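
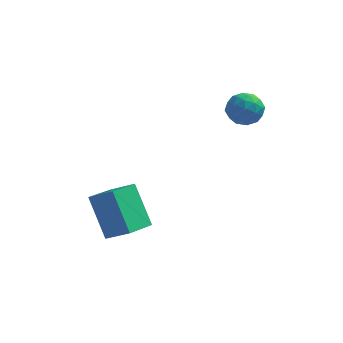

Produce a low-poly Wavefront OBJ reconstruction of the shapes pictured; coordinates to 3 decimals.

v 1.625 1.457 0.706
v 2.333 1.637 0.268
v 2.387 0.903 1.712
v 3.095 1.083 1.274
v 2.632 1.713 1.611
v 2.16 2.055 0.99
v 2.56 0.485 0.99
v 2.088 0.827 0.369
v 2.91 1.036 0.444
v 2.955 1.795 0.828
v 1.765 0.745 1.152
v 1.81 1.504 1.536
v 1.912 1.596 0.399
v 2.808 0.944 1.581
v 2.536 1.315 1.779
v 2.952 1.42 1.522
v 1.811 1.841 0.823
v 2.227 1.947 0.566
v 2.402 1.992 1.355
v 2.493 0.593 1.414
v 2.909 0.699 1.157
v 1.768 1.12 0.458
v 2.184 1.225 0.201
v 2.318 0.548 0.625
v 2.667 1.348 0.245
v 3.116 1.023 0.836
v 2.801 0.671 0.669
v 2.524 0.872 0.304
v 2.694 1.794 0.471
v 3.142 1.469 1.061
v 2.87 1.839 1.26
v 2.593 2.04 0.895
v 3.033 1.441 0.574
v 1.578 1.071 0.919
v 2.026 0.746 1.509
v 2.127 0.5 1.085
v 1.85 0.701 0.72
v 1.604 1.517 1.144
v 2.053 1.192 1.735
v 2.196 1.668 1.676
v 1.919 1.869 1.311
v 1.687 1.099 1.406
v -2.344 -3.117 -4.455
v -3.225 -2.269 -2.711
v -1.791 -1.676 -4.876
v -2.672 -0.828 -3.132
v -1.308 -3.332 -3.828
v -2.189 -2.484 -2.084
v -0.755 -1.891 -4.249
v -1.636 -1.043 -2.505
f 1 38 17
f 38 12 41
f 17 41 6
f 38 41 17
f 1 17 13
f 17 6 18
f 13 18 2
f 17 18 13
f 1 13 22
f 13 2 23
f 22 23 8
f 13 23 22
f 1 22 34
f 22 8 37
f 34 37 11
f 22 37 34
f 1 34 38
f 34 11 42
f 38 42 12
f 34 42 38
f 2 18 29
f 18 6 32
f 29 32 10
f 18 32 29
f 6 41 19
f 41 12 40
f 19 40 5
f 41 40 19
f 12 42 39
f 42 11 35
f 39 35 3
f 42 35 39
f 11 37 36
f 37 8 24
f 36 24 7
f 37 24 36
f 8 23 28
f 23 2 25
f 28 25 9
f 23 25 28
f 4 30 16
f 30 10 31
f 16 31 5
f 30 31 16
f 4 16 14
f 16 5 15
f 14 15 3
f 16 15 14
f 4 14 21
f 14 3 20
f 21 20 7
f 14 20 21
f 4 21 26
f 21 7 27
f 26 27 9
f 21 27 26
f 4 26 30
f 26 9 33
f 30 33 10
f 26 33 30
f 5 31 19
f 31 10 32
f 19 32 6
f 31 32 19
f 3 15 39
f 15 5 40
f 39 40 12
f 15 40 39
f 7 20 36
f 20 3 35
f 36 35 11
f 20 35 36
f 9 27 28
f 27 7 24
f 28 24 8
f 27 24 28
f 10 33 29
f 33 9 25
f 29 25 2
f 33 25 29
f 44 46 43
f 47 44 43
f 43 46 45
f 45 47 43
f 44 50 46
f 48 44 47
f 48 50 44
f 46 50 45
f 49 47 45
f 45 50 49
f 49 48 47
f 50 48 49



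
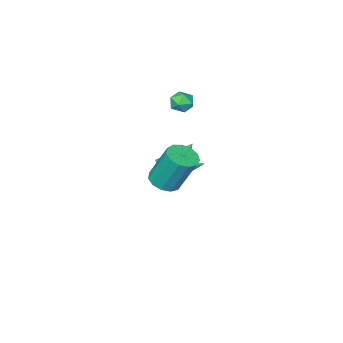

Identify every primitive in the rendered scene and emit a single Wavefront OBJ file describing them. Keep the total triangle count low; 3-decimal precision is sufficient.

v 4.116 3.109 -0.305
v 4.495 2.537 0.021
v 4.163 3.338 1.812
v 3.784 3.911 1.485
v 4.785 2.842 -0.062
v 4.452 3.643 1.729
v 4.862 3.231 -0.222
v 4.529 4.033 1.569
v 4.702 3.582 -0.408
v 4.37 4.384 1.383
v 4.357 3.783 -0.562
v 4.024 4.584 1.229
v 3.935 3.77 -0.635
v 3.602 4.571 1.156
v 3.571 3.547 -0.603
v 3.238 4.348 1.188
v 3.38 3.185 -0.476
v 3.047 3.987 1.315
v 3.423 2.799 -0.296
v 3.09 3.601 1.495
v 3.686 2.512 -0.118
v 3.353 3.313 1.673
v 4.086 2.414 -0
v 3.753 3.215 1.791
v 1.871 0.689 -1.7
v 2.542 0.83 -1.287
v 0.929 1.071 -0.3
v 2.454 1.171 -1.439
v 2.233 1.401 -1.651
v 1.929 1.467 -1.874
v 1.612 1.356 -2.057
v 1.354 1.092 -2.158
v 1.214 0.735 -2.154
v 1.226 0.368 -2.047
v 1.385 0.074 -1.859
v 1.655 -0.079 -1.635
v 1.975 -0.056 -1.426
v 2.271 0.138 -1.28
v 2.476 0.458 -1.23
v -0.334 -0.432 0.923
v -0.023 -0.095 1.371
v 0.243 -1.265 1.149
v 0.554 -0.928 1.597
v -0.062 -1.084 1.683
v -0.419 -0.569 1.543
v 0.639 -0.791 0.977
v 0.282 -0.276 0.837
v 0.578 -0.317 1.404
v 0.145 -0.498 1.841
v 0.075 -0.862 0.679
v -0.358 -1.043 1.116
v -0.852 -2.438 -4.488
v -0.26 -2.315 -4.413
v -1.328 -0.782 -3.452
v -0.328 -2.179 -4.662
v -0.517 -2.102 -4.871
v -0.783 -2.102 -4.992
v -1.064 -2.18 -4.998
v -1.297 -2.316 -4.887
v -1.428 -2.48 -4.684
v -1.428 -2.635 -4.437
v -1.295 -2.744 -4.201
v -1.061 -2.784 -4.03
v -0.779 -2.744 -3.965
v -0.514 -2.634 -4.019
v -0.327 -2.479 -4.181
f 2 1 5
f 2 5 3
f 3 5 6
f 3 6 4
f 5 1 7
f 5 7 6
f 6 7 8
f 6 8 4
f 7 1 9
f 7 9 8
f 8 9 10
f 8 10 4
f 9 1 11
f 9 11 10
f 10 11 12
f 10 12 4
f 11 1 13
f 11 13 12
f 12 13 14
f 12 14 4
f 13 1 15
f 13 15 14
f 14 15 16
f 14 16 4
f 15 1 17
f 15 17 16
f 16 17 18
f 16 18 4
f 17 1 19
f 17 19 18
f 18 19 20
f 18 20 4
f 19 1 21
f 19 21 20
f 20 21 22
f 20 22 4
f 21 1 23
f 21 23 22
f 22 23 24
f 22 24 4
f 23 1 2
f 23 2 24
f 24 2 3
f 24 3 4
f 26 25 28
f 26 28 27
f 28 25 29
f 28 29 27
f 29 25 30
f 29 30 27
f 30 25 31
f 30 31 27
f 31 25 32
f 31 32 27
f 32 25 33
f 32 33 27
f 33 25 34
f 33 34 27
f 34 25 35
f 34 35 27
f 35 25 36
f 35 36 27
f 36 25 37
f 36 37 27
f 37 25 38
f 37 38 27
f 38 25 39
f 38 39 27
f 39 25 26
f 39 26 27
f 40 51 45
f 40 45 41
f 40 41 47
f 40 47 50
f 40 50 51
f 41 45 49
f 45 51 44
f 51 50 42
f 50 47 46
f 47 41 48
f 43 49 44
f 43 44 42
f 43 42 46
f 43 46 48
f 43 48 49
f 44 49 45
f 42 44 51
f 46 42 50
f 48 46 47
f 49 48 41
f 53 52 55
f 53 55 54
f 55 52 56
f 55 56 54
f 56 52 57
f 56 57 54
f 57 52 58
f 57 58 54
f 58 52 59
f 58 59 54
f 59 52 60
f 59 60 54
f 60 52 61
f 60 61 54
f 61 52 62
f 61 62 54
f 62 52 63
f 62 63 54
f 63 52 64
f 63 64 54
f 64 52 65
f 64 65 54
f 65 52 66
f 65 66 54
f 66 52 53
f 66 53 54



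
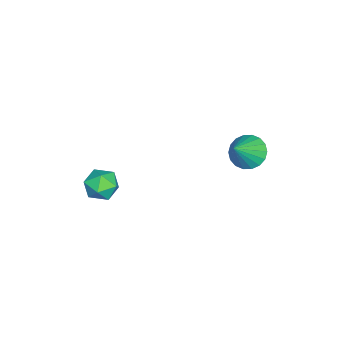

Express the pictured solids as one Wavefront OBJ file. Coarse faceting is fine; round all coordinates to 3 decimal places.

v -1.463 3.821 -0.565
v -0.873 4.543 -0.898
v -0.237 3.399 0.685
v -1.115 4.748 -0.592
v -1.425 4.769 -0.28
v -1.743 4.602 -0.025
v -2.006 4.281 0.124
v -2.16 3.869 0.136
v -2.177 3.447 0.01
v -2.052 3.1 -0.231
v -1.81 2.895 -0.537
v -1.5 2.874 -0.849
v -1.182 3.04 -1.104
v -0.919 3.362 -1.253
v -0.765 3.774 -1.265
v -0.748 4.196 -1.139
v 2.847 -1.781 -1.668
v 3.207 -2.192 -0.882
v 1.453 -2.368 -1.338
v 1.813 -2.779 -0.552
v 1.729 -1.827 -0.598
v 2.591 -1.464 -0.802
v 2.069 -3.096 -1.418
v 2.931 -2.733 -1.622
v 2.726 -3.005 -0.728
v 2.516 -2.221 -0.221
v 2.144 -2.339 -1.999
v 1.934 -1.555 -1.492
f 2 1 4
f 2 4 3
f 4 1 5
f 4 5 3
f 5 1 6
f 5 6 3
f 6 1 7
f 6 7 3
f 7 1 8
f 7 8 3
f 8 1 9
f 8 9 3
f 9 1 10
f 9 10 3
f 10 1 11
f 10 11 3
f 11 1 12
f 11 12 3
f 12 1 13
f 12 13 3
f 13 1 14
f 13 14 3
f 14 1 15
f 14 15 3
f 15 1 16
f 15 16 3
f 16 1 2
f 16 2 3
f 17 28 22
f 17 22 18
f 17 18 24
f 17 24 27
f 17 27 28
f 18 22 26
f 22 28 21
f 28 27 19
f 27 24 23
f 24 18 25
f 20 26 21
f 20 21 19
f 20 19 23
f 20 23 25
f 20 25 26
f 21 26 22
f 19 21 28
f 23 19 27
f 25 23 24
f 26 25 18



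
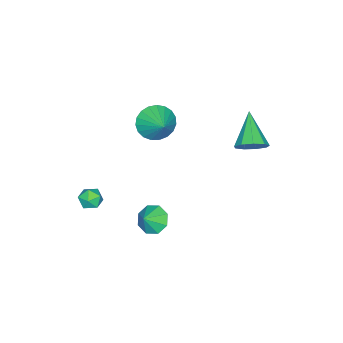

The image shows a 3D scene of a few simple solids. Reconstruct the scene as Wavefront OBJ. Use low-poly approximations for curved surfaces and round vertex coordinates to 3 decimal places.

v -2.542 4.303 2.863
v -2.115 4.603 3.597
v -3.998 3.357 4.097
v -2.536 5.014 3.416
v -2.96 5.092 2.976
v -3.188 4.802 2.483
v -3.114 4.278 2.169
v -2.772 3.766 2.179
v -2.323 3.505 2.51
v -1.976 3.618 3.006
v -1.894 4.052 3.435
v 1.123 0.715 -1.865
v 1.609 1.317 -2.305
v 1.877 0.625 -1.155
v 1.202 1.601 -1.838
v 0.749 1.366 -1.387
v 0.515 0.749 -1.216
v 0.637 0.113 -1.425
v 1.043 -0.171 -1.893
v 1.496 0.064 -2.344
v 1.73 0.68 -2.515
v -2.681 -1.31 2.025
v -2.009 -1.212 1.172
v -1.799 -0.31 2.835
v -2.31 -0.882 1.093
v -2.675 -0.626 1.176
v -3.041 -0.489 1.405
v -3.345 -0.493 1.741
v -3.534 -0.639 2.126
v -3.576 -0.901 2.494
v -3.463 -1.233 2.781
v -3.214 -1.579 2.937
v -2.874 -1.878 2.935
v -2.5 -2.079 2.776
v -2.157 -2.147 2.487
v -1.905 -2.07 2.118
v -1.788 -1.862 1.733
v -1.824 -1.558 1.399
v 0.799 -2.733 -1.325
v 1.324 -2.242 -1.23
v 1.496 -3.338 -2.05
v 2.021 -2.847 -1.955
v 1.831 -3.285 -1.409
v 1.401 -2.911 -0.961
v 1.419 -2.669 -2.319
v 0.989 -2.295 -1.871
v 1.708 -2.202 -1.845
v 1.962 -2.583 -1.282
v 0.858 -2.997 -1.998
v 1.112 -3.378 -1.435
f 2 1 4
f 2 4 3
f 4 1 5
f 4 5 3
f 5 1 6
f 5 6 3
f 6 1 7
f 6 7 3
f 7 1 8
f 7 8 3
f 8 1 9
f 8 9 3
f 9 1 10
f 9 10 3
f 10 1 11
f 10 11 3
f 11 1 2
f 11 2 3
f 13 12 15
f 13 15 14
f 15 12 16
f 15 16 14
f 16 12 17
f 16 17 14
f 17 12 18
f 17 18 14
f 18 12 19
f 18 19 14
f 19 12 20
f 19 20 14
f 20 12 21
f 20 21 14
f 21 12 13
f 21 13 14
f 23 22 25
f 23 25 24
f 25 22 26
f 25 26 24
f 26 22 27
f 26 27 24
f 27 22 28
f 27 28 24
f 28 22 29
f 28 29 24
f 29 22 30
f 29 30 24
f 30 22 31
f 30 31 24
f 31 22 32
f 31 32 24
f 32 22 33
f 32 33 24
f 33 22 34
f 33 34 24
f 34 22 35
f 34 35 24
f 35 22 36
f 35 36 24
f 36 22 37
f 36 37 24
f 37 22 38
f 37 38 24
f 38 22 23
f 38 23 24
f 39 50 44
f 39 44 40
f 39 40 46
f 39 46 49
f 39 49 50
f 40 44 48
f 44 50 43
f 50 49 41
f 49 46 45
f 46 40 47
f 42 48 43
f 42 43 41
f 42 41 45
f 42 45 47
f 42 47 48
f 43 48 44
f 41 43 50
f 45 41 49
f 47 45 46
f 48 47 40



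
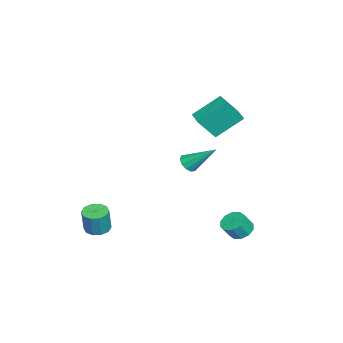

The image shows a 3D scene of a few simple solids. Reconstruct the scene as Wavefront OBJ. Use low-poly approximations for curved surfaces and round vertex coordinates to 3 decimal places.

v -2.143 0.112 -0.436
v -1.491 0.114 -0.537
v -1.937 1.728 0.936
v -1.662 0.367 -0.808
v -2.016 0.521 -0.938
v -2.419 0.52 -0.875
v -2.717 0.362 -0.645
v -2.795 0.109 -0.335
v -2.625 -0.143 -0.063
v -2.27 -0.298 0.066
v -1.867 -0.296 0.003
v -1.569 -0.139 -0.227
v 1.506 3.715 -3.208
v 2.212 3.84 -3.46
v 2.6 3.41 -2.584
v 1.894 3.285 -2.332
v 2.076 4.217 -3.215
v 2.465 3.787 -2.339
v 1.723 4.402 -2.967
v 2.111 3.973 -2.091
v 1.287 4.325 -2.812
v 1.675 3.896 -1.936
v 0.934 4.015 -2.807
v 1.322 3.585 -1.931
v 0.8 3.59 -2.956
v 1.188 3.16 -2.08
v 0.935 3.213 -3.201
v 1.324 2.783 -2.325
v 1.289 3.027 -3.449
v 1.677 2.598 -2.573
v 1.725 3.104 -3.604
v 2.113 2.675 -2.728
v 2.078 3.415 -3.609
v 2.466 2.985 -2.733
v -2.579 0.24 3.217
v -3.271 1.697 4.467
v -3.063 1.164 1.874
v -3.754 2.62 3.124
v -1.566 0.74 3.196
v -2.257 2.196 4.446
v -2.049 1.663 1.853
v -2.741 3.12 3.103
v 2.707 -3.933 -3.207
v 3.352 -3.575 -3.341
v 3.678 -3.608 -1.867
v 3.033 -3.967 -1.733
v 3.025 -3.256 -3.262
v 3.351 -3.289 -1.788
v 2.577 -3.196 -3.162
v 2.902 -3.229 -1.688
v 2.178 -3.418 -3.079
v 2.503 -3.451 -1.605
v 1.982 -3.836 -3.045
v 2.307 -3.869 -1.571
v 2.062 -4.292 -3.073
v 2.388 -4.325 -1.599
v 2.389 -4.611 -3.152
v 2.715 -4.644 -1.678
v 2.838 -4.671 -3.252
v 3.163 -4.704 -1.778
v 3.237 -4.449 -3.335
v 3.562 -4.482 -1.861
v 3.433 -4.031 -3.369
v 3.758 -4.064 -1.895
f 2 1 4
f 2 4 3
f 4 1 5
f 4 5 3
f 5 1 6
f 5 6 3
f 6 1 7
f 6 7 3
f 7 1 8
f 7 8 3
f 8 1 9
f 8 9 3
f 9 1 10
f 9 10 3
f 10 1 11
f 10 11 3
f 11 1 12
f 11 12 3
f 12 1 2
f 12 2 3
f 14 13 17
f 14 17 15
f 15 17 18
f 15 18 16
f 17 13 19
f 17 19 18
f 18 19 20
f 18 20 16
f 19 13 21
f 19 21 20
f 20 21 22
f 20 22 16
f 21 13 23
f 21 23 22
f 22 23 24
f 22 24 16
f 23 13 25
f 23 25 24
f 24 25 26
f 24 26 16
f 25 13 27
f 25 27 26
f 26 27 28
f 26 28 16
f 27 13 29
f 27 29 28
f 28 29 30
f 28 30 16
f 29 13 31
f 29 31 30
f 30 31 32
f 30 32 16
f 31 13 33
f 31 33 32
f 32 33 34
f 32 34 16
f 33 13 14
f 33 14 34
f 34 14 15
f 34 15 16
f 36 38 35
f 39 36 35
f 35 38 37
f 37 39 35
f 36 42 38
f 40 36 39
f 40 42 36
f 38 42 37
f 41 39 37
f 37 42 41
f 41 40 39
f 42 40 41
f 44 43 47
f 44 47 45
f 45 47 48
f 45 48 46
f 47 43 49
f 47 49 48
f 48 49 50
f 48 50 46
f 49 43 51
f 49 51 50
f 50 51 52
f 50 52 46
f 51 43 53
f 51 53 52
f 52 53 54
f 52 54 46
f 53 43 55
f 53 55 54
f 54 55 56
f 54 56 46
f 55 43 57
f 55 57 56
f 56 57 58
f 56 58 46
f 57 43 59
f 57 59 58
f 58 59 60
f 58 60 46
f 59 43 61
f 59 61 60
f 60 61 62
f 60 62 46
f 61 43 63
f 61 63 62
f 62 63 64
f 62 64 46
f 63 43 44
f 63 44 64
f 64 44 45
f 64 45 46



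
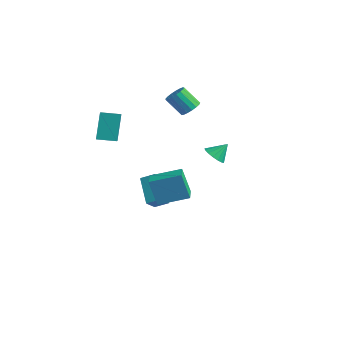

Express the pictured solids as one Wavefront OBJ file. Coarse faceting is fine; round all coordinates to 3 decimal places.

v -2.582 3.195 0.955
v -2.141 3.428 1.403
v -2.957 2.958 2.452
v -3.398 2.725 2.005
v -2.341 3.674 1.357
v -3.157 3.204 2.406
v -2.597 3.81 1.219
v -3.413 3.341 2.269
v -2.849 3.806 1.021
v -3.665 3.336 2.071
v -3.04 3.661 0.808
v -3.856 3.192 1.857
v -3.126 3.41 0.628
v -3.942 2.94 1.678
v -3.087 3.109 0.524
v -3.904 2.64 1.573
v -2.933 2.828 0.518
v -3.749 2.358 1.568
v -2.698 2.631 0.613
v -3.515 2.161 1.662
v -2.437 2.563 0.785
v -3.253 2.094 1.835
v -2.209 2.64 0.997
v -3.025 2.17 2.047
v -2.066 2.844 1.2
v -2.882 2.374 2.249
v -2.042 3.128 1.346
v -2.858 2.659 2.395
v -0.204 -2.064 -3.408
v -1.508 -1.39 -2.315
v -0.406 -1.311 -4.112
v -1.71 -0.638 -3.019
v 0.39 -1.542 -3.021
v -0.914 -0.869 -1.928
v 0.188 -0.79 -3.725
v -1.116 -0.116 -2.632
v -3.48 -2.765 0.449
v -3.998 -2.049 2.017
v -2.704 -1.965 0.339
v -3.222 -1.248 1.907
v -2.898 -3.272 0.873
v -3.416 -2.555 2.441
v -2.122 -2.471 0.763
v -2.64 -1.755 2.331
v 0.387 2.29 -1.119
v 0.813 1.785 -0.832
v 0.693 2.99 -0.341
v 1.017 1.947 -1.058
v 1.077 2.187 -1.297
v 0.979 2.451 -1.496
v 0.746 2.678 -1.608
v 0.43 2.816 -1.609
v 0.104 2.834 -1.497
v -0.156 2.727 -1.298
v -0.292 2.52 -1.059
v -0.273 2.26 -0.833
v -0.102 2.007 -0.673
v 0.181 1.819 -0.615
v 0.511 1.739 -0.672
v 3.086 -4.001 -0.52
v 2.571 -4.14 0.968
v 4.138 -2.742 -0.038
v 3.623 -2.881 1.45
v 3.897 -4.759 -0.31
v 3.382 -4.898 1.178
v 4.949 -3.5 0.172
v 4.434 -3.639 1.66
f 2 1 5
f 2 5 3
f 3 5 6
f 3 6 4
f 5 1 7
f 5 7 6
f 6 7 8
f 6 8 4
f 7 1 9
f 7 9 8
f 8 9 10
f 8 10 4
f 9 1 11
f 9 11 10
f 10 11 12
f 10 12 4
f 11 1 13
f 11 13 12
f 12 13 14
f 12 14 4
f 13 1 15
f 13 15 14
f 14 15 16
f 14 16 4
f 15 1 17
f 15 17 16
f 16 17 18
f 16 18 4
f 17 1 19
f 17 19 18
f 18 19 20
f 18 20 4
f 19 1 21
f 19 21 20
f 20 21 22
f 20 22 4
f 21 1 23
f 21 23 22
f 22 23 24
f 22 24 4
f 23 1 25
f 23 25 24
f 24 25 26
f 24 26 4
f 25 1 27
f 25 27 26
f 26 27 28
f 26 28 4
f 27 1 2
f 27 2 28
f 28 2 3
f 28 3 4
f 30 32 29
f 33 30 29
f 29 32 31
f 31 33 29
f 30 36 32
f 34 30 33
f 34 36 30
f 32 36 31
f 35 33 31
f 31 36 35
f 35 34 33
f 36 34 35
f 38 40 37
f 41 38 37
f 37 40 39
f 39 41 37
f 38 44 40
f 42 38 41
f 42 44 38
f 40 44 39
f 43 41 39
f 39 44 43
f 43 42 41
f 44 42 43
f 46 45 48
f 46 48 47
f 48 45 49
f 48 49 47
f 49 45 50
f 49 50 47
f 50 45 51
f 50 51 47
f 51 45 52
f 51 52 47
f 52 45 53
f 52 53 47
f 53 45 54
f 53 54 47
f 54 45 55
f 54 55 47
f 55 45 56
f 55 56 47
f 56 45 57
f 56 57 47
f 57 45 58
f 57 58 47
f 58 45 59
f 58 59 47
f 59 45 46
f 59 46 47
f 61 63 60
f 64 61 60
f 60 63 62
f 62 64 60
f 61 67 63
f 65 61 64
f 65 67 61
f 63 67 62
f 66 64 62
f 62 67 66
f 66 65 64
f 67 65 66



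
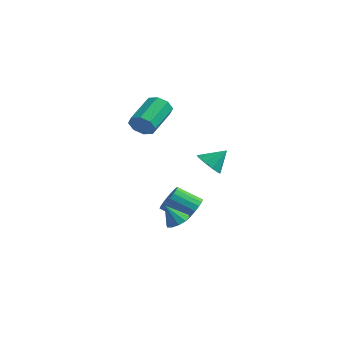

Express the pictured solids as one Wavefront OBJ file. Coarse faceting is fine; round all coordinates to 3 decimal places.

v 0.906 1.81 -1.099
v 1.534 2.051 -1.712
v 1.554 2.61 -0.121
v 1.113 2.423 -1.738
v 0.614 2.561 -1.52
v 0.226 2.412 -1.142
v 0.098 2.033 -0.747
v 0.279 1.568 -0.486
v 0.699 1.196 -0.46
v 1.199 1.058 -0.678
v 1.587 1.207 -1.057
v 1.715 1.587 -1.452
v 3.067 -3.532 -3.208
v 3.624 -3.283 -2.866
v 2.573 -3.988 -2.072
v 3.322 -2.973 -2.872
v 2.923 -2.877 -3.007
v 2.578 -3.031 -3.219
v 2.42 -3.376 -3.426
v 2.509 -3.781 -3.55
v 2.811 -4.09 -3.544
v 3.211 -4.187 -3.409
v 3.555 -4.033 -3.197
v 3.713 -3.688 -2.99
v 0.666 0.831 -4.337
v 1.209 0.849 -3.595
v 0.037 0.106 -2.72
v -0.506 0.089 -3.463
v 1.005 1.203 -3.567
v -0.167 0.46 -2.693
v 0.735 1.483 -3.692
v -0.437 0.741 -2.817
v 0.45 1.635 -3.945
v -0.722 0.892 -3.07
v 0.208 1.627 -4.275
v -0.963 0.885 -3.4
v 0.057 1.462 -4.618
v -1.115 0.719 -3.743
v 0.027 1.171 -4.905
v -1.145 0.429 -4.03
v 0.123 0.814 -5.08
v -1.049 0.071 -4.205
v 0.327 0.46 -5.107
v -0.845 -0.283 -4.233
v 0.597 0.179 -4.983
v -0.575 -0.563 -4.108
v 0.882 0.028 -4.73
v -0.29 -0.715 -3.855
v 1.123 0.035 -4.4
v -0.048 -0.707 -3.525
v 1.275 0.201 -4.057
v 0.103 -0.542 -3.182
v 1.305 0.491 -3.77
v 0.133 -0.251 -2.895
v -1.12 -1.427 2.201
v -0.433 -1.533 2.655
v -0.773 0.361 3.612
v -1.46 0.467 3.159
v -0.318 -1.235 2.106
v -0.658 0.66 3.063
v -0.673 -1.05 1.612
v -1.013 0.845 2.57
v -1.29 -1.085 1.464
v -1.63 0.809 2.422
v -1.807 -1.321 1.748
v -2.147 0.573 2.705
v -1.922 -1.62 2.297
v -2.262 0.275 3.254
v -1.567 -1.805 2.79
v -1.907 0.09 3.748
v -0.95 -1.769 2.938
v -1.29 0.125 3.896
f 2 1 4
f 2 4 3
f 4 1 5
f 4 5 3
f 5 1 6
f 5 6 3
f 6 1 7
f 6 7 3
f 7 1 8
f 7 8 3
f 8 1 9
f 8 9 3
f 9 1 10
f 9 10 3
f 10 1 11
f 10 11 3
f 11 1 12
f 11 12 3
f 12 1 2
f 12 2 3
f 14 13 16
f 14 16 15
f 16 13 17
f 16 17 15
f 17 13 18
f 17 18 15
f 18 13 19
f 18 19 15
f 19 13 20
f 19 20 15
f 20 13 21
f 20 21 15
f 21 13 22
f 21 22 15
f 22 13 23
f 22 23 15
f 23 13 24
f 23 24 15
f 24 13 14
f 24 14 15
f 26 25 29
f 26 29 27
f 27 29 30
f 27 30 28
f 29 25 31
f 29 31 30
f 30 31 32
f 30 32 28
f 31 25 33
f 31 33 32
f 32 33 34
f 32 34 28
f 33 25 35
f 33 35 34
f 34 35 36
f 34 36 28
f 35 25 37
f 35 37 36
f 36 37 38
f 36 38 28
f 37 25 39
f 37 39 38
f 38 39 40
f 38 40 28
f 39 25 41
f 39 41 40
f 40 41 42
f 40 42 28
f 41 25 43
f 41 43 42
f 42 43 44
f 42 44 28
f 43 25 45
f 43 45 44
f 44 45 46
f 44 46 28
f 45 25 47
f 45 47 46
f 46 47 48
f 46 48 28
f 47 25 49
f 47 49 48
f 48 49 50
f 48 50 28
f 49 25 51
f 49 51 50
f 50 51 52
f 50 52 28
f 51 25 53
f 51 53 52
f 52 53 54
f 52 54 28
f 53 25 26
f 53 26 54
f 54 26 27
f 54 27 28
f 56 55 59
f 56 59 57
f 57 59 60
f 57 60 58
f 59 55 61
f 59 61 60
f 60 61 62
f 60 62 58
f 61 55 63
f 61 63 62
f 62 63 64
f 62 64 58
f 63 55 65
f 63 65 64
f 64 65 66
f 64 66 58
f 65 55 67
f 65 67 66
f 66 67 68
f 66 68 58
f 67 55 69
f 67 69 68
f 68 69 70
f 68 70 58
f 69 55 71
f 69 71 70
f 70 71 72
f 70 72 58
f 71 55 56
f 71 56 72
f 72 56 57
f 72 57 58



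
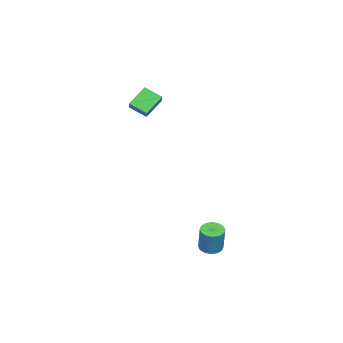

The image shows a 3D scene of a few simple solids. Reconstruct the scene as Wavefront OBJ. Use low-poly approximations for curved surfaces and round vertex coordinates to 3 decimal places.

v -3.702 -0.585 1.061
v -3.756 -1.441 1.535
v -4.472 -0.102 1.845
v -4.526 -0.958 2.319
v -2.914 -0.302 1.661
v -2.968 -1.158 2.135
v -3.684 0.181 2.445
v -3.738 -0.675 2.919
v 0.766 3.897 -4.42
v 1.268 4.043 -4.591
v 1.657 4.228 -3.291
v 1.154 4.083 -3.12
v 1.12 4.286 -4.582
v 1.509 4.471 -3.281
v 0.877 4.425 -4.529
v 1.266 4.61 -3.228
v 0.604 4.422 -4.447
v 0.993 4.608 -3.146
v 0.375 4.279 -4.358
v 0.764 4.465 -3.057
v 0.25 4.034 -4.286
v 0.639 4.219 -2.985
v 0.263 3.752 -4.249
v 0.652 3.937 -2.949
v 0.411 3.509 -4.259
v 0.8 3.694 -2.958
v 0.654 3.37 -4.312
v 1.043 3.555 -3.011
v 0.927 3.372 -4.394
v 1.316 3.558 -3.093
v 1.156 3.515 -4.483
v 1.545 3.701 -3.182
v 1.281 3.761 -4.555
v 1.67 3.946 -3.254
f 2 4 1
f 5 2 1
f 1 4 3
f 3 5 1
f 2 8 4
f 6 2 5
f 6 8 2
f 4 8 3
f 7 5 3
f 3 8 7
f 7 6 5
f 8 6 7
f 10 9 13
f 10 13 11
f 11 13 14
f 11 14 12
f 13 9 15
f 13 15 14
f 14 15 16
f 14 16 12
f 15 9 17
f 15 17 16
f 16 17 18
f 16 18 12
f 17 9 19
f 17 19 18
f 18 19 20
f 18 20 12
f 19 9 21
f 19 21 20
f 20 21 22
f 20 22 12
f 21 9 23
f 21 23 22
f 22 23 24
f 22 24 12
f 23 9 25
f 23 25 24
f 24 25 26
f 24 26 12
f 25 9 27
f 25 27 26
f 26 27 28
f 26 28 12
f 27 9 29
f 27 29 28
f 28 29 30
f 28 30 12
f 29 9 31
f 29 31 30
f 30 31 32
f 30 32 12
f 31 9 33
f 31 33 32
f 32 33 34
f 32 34 12
f 33 9 10
f 33 10 34
f 34 10 11
f 34 11 12



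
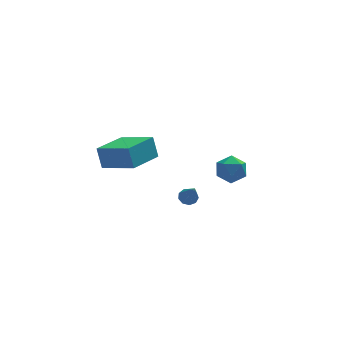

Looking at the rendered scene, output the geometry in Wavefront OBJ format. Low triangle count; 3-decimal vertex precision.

v -3.077 -2.904 3.422
v -3.25 -2.52 4.513
v -4.355 -1.693 2.793
v -4.528 -1.309 3.884
v -1.712 -1.591 3.176
v -1.885 -1.207 4.267
v -2.99 -0.38 2.547
v -3.163 0.004 3.638
v 0.277 1.202 -1.849
v 0.587 0.899 -2.116
v 0.363 0.078 -0.471
v 0.774 1.133 -1.937
v 0.728 1.399 -1.716
v 0.471 1.573 -1.558
v 0.123 1.574 -1.535
v -0.153 1.401 -1.659
v -0.228 1.135 -1.872
v -0.067 0.9 -2.074
v 0.255 0.807 -2.17
v 2.253 2.709 -1.48
v 2.8 3.106 -0.896
v 2.5 1.434 -0.844
v 3.047 1.831 -0.26
v 2.168 1.99 -0.228
v 2.016 2.778 -0.621
v 3.284 1.762 -1.119
v 3.132 2.55 -1.512
v 3.438 2.521 -0.673
v 2.748 2.662 -0.122
v 2.552 1.878 -1.618
v 1.862 2.019 -1.067
f 2 4 1
f 5 2 1
f 1 4 3
f 3 5 1
f 2 8 4
f 6 2 5
f 6 8 2
f 4 8 3
f 7 5 3
f 3 8 7
f 7 6 5
f 8 6 7
f 10 9 12
f 10 12 11
f 12 9 13
f 12 13 11
f 13 9 14
f 13 14 11
f 14 9 15
f 14 15 11
f 15 9 16
f 15 16 11
f 16 9 17
f 16 17 11
f 17 9 18
f 17 18 11
f 18 9 19
f 18 19 11
f 19 9 10
f 19 10 11
f 20 31 25
f 20 25 21
f 20 21 27
f 20 27 30
f 20 30 31
f 21 25 29
f 25 31 24
f 31 30 22
f 30 27 26
f 27 21 28
f 23 29 24
f 23 24 22
f 23 22 26
f 23 26 28
f 23 28 29
f 24 29 25
f 22 24 31
f 26 22 30
f 28 26 27
f 29 28 21



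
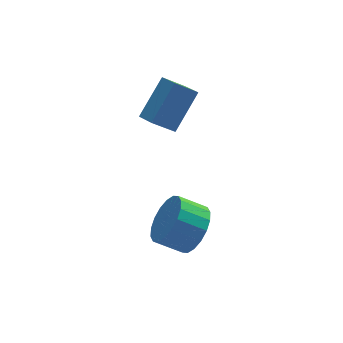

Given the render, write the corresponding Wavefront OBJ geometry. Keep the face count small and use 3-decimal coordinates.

v -1.585 1.259 -0.797
v -2.422 1.313 -0.055
v -1.793 2.008 -1.086
v -2.63 2.062 -0.344
v -0.49 2.018 0.384
v -1.327 2.072 1.126
v -0.698 2.767 0.095
v -1.535 2.821 0.837
v -1.787 -1.371 -3.789
v -1.182 -0.932 -3.14
v -2.107 -0.571 -2.522
v -2.713 -1.009 -3.171
v -1.256 -0.614 -3.436
v -2.181 -0.253 -2.817
v -1.435 -0.446 -3.802
v -2.36 -0.084 -3.183
v -1.684 -0.461 -4.165
v -2.609 -0.099 -3.546
v -1.953 -0.656 -4.454
v -2.878 -0.295 -3.835
v -2.19 -0.993 -4.611
v -3.115 -0.631 -3.993
v -2.347 -1.404 -4.606
v -3.272 -1.043 -3.987
v -2.393 -1.809 -4.438
v -3.318 -1.448 -3.82
v -2.319 -2.127 -4.143
v -3.244 -1.766 -3.524
v -2.14 -2.296 -3.777
v -3.065 -1.934 -3.158
v -1.891 -2.281 -3.414
v -2.816 -1.919 -2.795
v -1.622 -2.085 -3.125
v -2.547 -1.724 -2.506
v -1.385 -1.749 -2.967
v -2.31 -1.387 -2.349
v -1.228 -1.337 -2.973
v -2.153 -0.976 -2.354
f 2 4 1
f 5 2 1
f 1 4 3
f 3 5 1
f 2 8 4
f 6 2 5
f 6 8 2
f 4 8 3
f 7 5 3
f 3 8 7
f 7 6 5
f 8 6 7
f 10 9 13
f 10 13 11
f 11 13 14
f 11 14 12
f 13 9 15
f 13 15 14
f 14 15 16
f 14 16 12
f 15 9 17
f 15 17 16
f 16 17 18
f 16 18 12
f 17 9 19
f 17 19 18
f 18 19 20
f 18 20 12
f 19 9 21
f 19 21 20
f 20 21 22
f 20 22 12
f 21 9 23
f 21 23 22
f 22 23 24
f 22 24 12
f 23 9 25
f 23 25 24
f 24 25 26
f 24 26 12
f 25 9 27
f 25 27 26
f 26 27 28
f 26 28 12
f 27 9 29
f 27 29 28
f 28 29 30
f 28 30 12
f 29 9 31
f 29 31 30
f 30 31 32
f 30 32 12
f 31 9 33
f 31 33 32
f 32 33 34
f 32 34 12
f 33 9 35
f 33 35 34
f 34 35 36
f 34 36 12
f 35 9 37
f 35 37 36
f 36 37 38
f 36 38 12
f 37 9 10
f 37 10 38
f 38 10 11
f 38 11 12



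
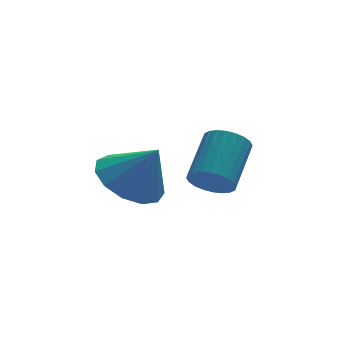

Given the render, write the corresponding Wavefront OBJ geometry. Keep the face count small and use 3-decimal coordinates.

v -0.333 -1.454 -2.671
v -0.033 -1.337 -3.141
v 0.674 -0.41 -2.46
v 0.373 -0.526 -1.989
v -0.202 -1.194 -3.161
v 0.505 -0.267 -2.479
v -0.391 -1.09 -3.106
v 0.316 -0.163 -2.425
v -0.571 -1.042 -2.985
v 0.136 -0.115 -2.304
v -0.715 -1.056 -2.816
v -0.009 -0.129 -2.135
v -0.801 -1.131 -2.625
v -0.094 -0.204 -1.944
v -0.816 -1.255 -2.441
v -0.109 -0.328 -1.76
v -0.757 -1.409 -2.292
v -0.05 -0.482 -1.611
v -0.634 -1.57 -2.2
v 0.073 -0.643 -1.519
v -0.465 -1.713 -2.181
v 0.242 -0.786 -1.499
v -0.276 -1.817 -2.235
v 0.431 -0.89 -1.554
v -0.096 -1.865 -2.356
v 0.611 -0.938 -1.675
v 0.049 -1.851 -2.525
v 0.755 -0.924 -1.844
v 0.134 -1.776 -2.716
v 0.841 -0.849 -2.035
v 0.149 -1.652 -2.9
v 0.856 -0.725 -2.219
v 0.09 -1.498 -3.049
v 0.797 -0.571 -2.368
v -2.037 -0.92 -2.559
v -1.585 -1.536 -3.015
v -1.483 -1.28 -1.521
v -1.304 -1.121 -3.021
v -1.255 -0.642 -2.88
v -1.455 -0.251 -2.637
v -1.839 -0.073 -2.37
v -2.287 -0.163 -2.162
v -2.655 -0.493 -2.08
v -2.827 -0.959 -2.15
v -2.748 -1.412 -2.35
v -2.444 -1.709 -2.616
v -2.01 -1.755 -2.864
f 2 1 5
f 2 5 3
f 3 5 6
f 3 6 4
f 5 1 7
f 5 7 6
f 6 7 8
f 6 8 4
f 7 1 9
f 7 9 8
f 8 9 10
f 8 10 4
f 9 1 11
f 9 11 10
f 10 11 12
f 10 12 4
f 11 1 13
f 11 13 12
f 12 13 14
f 12 14 4
f 13 1 15
f 13 15 14
f 14 15 16
f 14 16 4
f 15 1 17
f 15 17 16
f 16 17 18
f 16 18 4
f 17 1 19
f 17 19 18
f 18 19 20
f 18 20 4
f 19 1 21
f 19 21 20
f 20 21 22
f 20 22 4
f 21 1 23
f 21 23 22
f 22 23 24
f 22 24 4
f 23 1 25
f 23 25 24
f 24 25 26
f 24 26 4
f 25 1 27
f 25 27 26
f 26 27 28
f 26 28 4
f 27 1 29
f 27 29 28
f 28 29 30
f 28 30 4
f 29 1 31
f 29 31 30
f 30 31 32
f 30 32 4
f 31 1 33
f 31 33 32
f 32 33 34
f 32 34 4
f 33 1 2
f 33 2 34
f 34 2 3
f 34 3 4
f 36 35 38
f 36 38 37
f 38 35 39
f 38 39 37
f 39 35 40
f 39 40 37
f 40 35 41
f 40 41 37
f 41 35 42
f 41 42 37
f 42 35 43
f 42 43 37
f 43 35 44
f 43 44 37
f 44 35 45
f 44 45 37
f 45 35 46
f 45 46 37
f 46 35 47
f 46 47 37
f 47 35 36
f 47 36 37



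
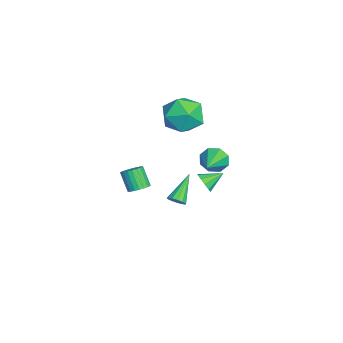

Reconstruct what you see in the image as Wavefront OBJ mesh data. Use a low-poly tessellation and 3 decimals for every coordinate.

v -1.123 3.767 0.453
v -0.816 4.071 -0.184
v 0.463 3.413 1.047
v -0.887 4.47 0.244
v -1.097 4.457 0.795
v -1.321 4.04 1.145
v -1.43 3.463 1.09
v -1.358 3.065 0.662
v -1.149 3.078 0.111
v -0.924 3.495 -0.239
v 2.763 0.263 1.228
v 3.175 -0.103 1.324
v 2.629 -0.47 2.268
v 2.217 -0.103 2.172
v 3.249 0.085 1.44
v 2.704 -0.282 2.384
v 3.24 0.303 1.52
v 2.694 -0.064 2.463
v 3.147 0.515 1.549
v 2.602 0.148 2.492
v 2.989 0.683 1.522
v 2.443 0.316 2.466
v 2.791 0.779 1.445
v 2.245 0.412 2.388
v 2.588 0.786 1.33
v 2.042 0.419 2.274
v 2.416 0.702 1.198
v 1.87 0.335 2.141
v 2.303 0.542 1.071
v 1.758 0.175 2.014
v 2.271 0.335 0.971
v 1.725 -0.032 1.915
v 2.323 0.115 0.916
v 1.777 -0.252 1.859
v 2.451 -0.08 0.914
v 1.905 -0.447 1.858
v 2.633 -0.215 0.967
v 2.087 -0.582 1.911
v 2.838 -0.267 1.065
v 2.292 -0.634 2.009
v 3.03 -0.228 1.192
v 2.484 -0.595 2.135
v -0.695 1.941 -2.325
v -0.44 1.735 -1.934
v -1.925 2.559 -1.195
v -0.337 2.001 -1.967
v -0.347 2.248 -2.114
v -0.468 2.397 -2.327
v -0.661 2.402 -2.54
v -0.865 2.261 -2.684
v -1.015 2.017 -2.715
v -1.064 1.75 -2.621
v -0.995 1.543 -2.434
v -0.832 1.463 -2.212
v -0.625 1.534 -2.025
v -0.925 3.275 -1.119
v -0.624 3.123 -0.599
v -1.275 4.225 -0.641
v -0.384 3.323 -0.821
v -0.351 3.505 -1.157
v -0.537 3.598 -1.478
v -0.871 3.568 -1.663
v -1.226 3.426 -1.64
v -1.466 3.226 -1.418
v -1.5 3.045 -1.082
v -1.314 2.951 -0.761
v -0.979 2.981 -0.576
v -3.326 3.231 1.566
v -2.904 2.506 2.48
v -4.796 1.914 1.2
v -4.374 1.189 2.114
v -4.896 2.283 2.381
v -3.987 3.096 2.607
v -3.713 1.324 1.073
v -2.804 2.137 1.299
v -3.143 1.327 2.175
v -3.874 1.919 2.983
v -3.826 2.501 0.697
v -4.557 3.093 1.505
f 2 1 4
f 2 4 3
f 4 1 5
f 4 5 3
f 5 1 6
f 5 6 3
f 6 1 7
f 6 7 3
f 7 1 8
f 7 8 3
f 8 1 9
f 8 9 3
f 9 1 10
f 9 10 3
f 10 1 2
f 10 2 3
f 12 11 15
f 12 15 13
f 13 15 16
f 13 16 14
f 15 11 17
f 15 17 16
f 16 17 18
f 16 18 14
f 17 11 19
f 17 19 18
f 18 19 20
f 18 20 14
f 19 11 21
f 19 21 20
f 20 21 22
f 20 22 14
f 21 11 23
f 21 23 22
f 22 23 24
f 22 24 14
f 23 11 25
f 23 25 24
f 24 25 26
f 24 26 14
f 25 11 27
f 25 27 26
f 26 27 28
f 26 28 14
f 27 11 29
f 27 29 28
f 28 29 30
f 28 30 14
f 29 11 31
f 29 31 30
f 30 31 32
f 30 32 14
f 31 11 33
f 31 33 32
f 32 33 34
f 32 34 14
f 33 11 35
f 33 35 34
f 34 35 36
f 34 36 14
f 35 11 37
f 35 37 36
f 36 37 38
f 36 38 14
f 37 11 39
f 37 39 38
f 38 39 40
f 38 40 14
f 39 11 41
f 39 41 40
f 40 41 42
f 40 42 14
f 41 11 12
f 41 12 42
f 42 12 13
f 42 13 14
f 44 43 46
f 44 46 45
f 46 43 47
f 46 47 45
f 47 43 48
f 47 48 45
f 48 43 49
f 48 49 45
f 49 43 50
f 49 50 45
f 50 43 51
f 50 51 45
f 51 43 52
f 51 52 45
f 52 43 53
f 52 53 45
f 53 43 54
f 53 54 45
f 54 43 55
f 54 55 45
f 55 43 44
f 55 44 45
f 57 56 59
f 57 59 58
f 59 56 60
f 59 60 58
f 60 56 61
f 60 61 58
f 61 56 62
f 61 62 58
f 62 56 63
f 62 63 58
f 63 56 64
f 63 64 58
f 64 56 65
f 64 65 58
f 65 56 66
f 65 66 58
f 66 56 67
f 66 67 58
f 67 56 57
f 67 57 58
f 68 79 73
f 68 73 69
f 68 69 75
f 68 75 78
f 68 78 79
f 69 73 77
f 73 79 72
f 79 78 70
f 78 75 74
f 75 69 76
f 71 77 72
f 71 72 70
f 71 70 74
f 71 74 76
f 71 76 77
f 72 77 73
f 70 72 79
f 74 70 78
f 76 74 75
f 77 76 69



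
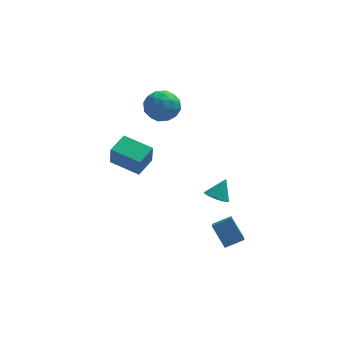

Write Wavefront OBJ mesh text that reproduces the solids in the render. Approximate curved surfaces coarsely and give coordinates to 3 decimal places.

v -3.197 1.641 1.629
v -2.386 1.939 1.244
v -2.414 0.961 2.756
v -1.603 1.259 2.371
v -2.196 1.882 2.763
v -2.681 2.303 2.067
v -2.119 0.597 1.933
v -2.604 1.018 1.237
v -1.719 1.293 1.432
v -1.767 2.087 1.945
v -3.033 0.813 2.055
v -3.081 1.607 2.568
v -2.86 1.85 1.338
v -1.94 1.05 2.662
v -2.289 1.417 2.892
v -1.812 1.591 2.666
v -3.034 2.064 1.821
v -2.557 2.238 1.595
v -2.445 2.205 2.488
v -2.243 0.662 2.405
v -1.766 0.836 2.179
v -2.988 1.309 1.334
v -2.511 1.483 1.108
v -2.355 0.695 1.512
v -1.992 1.645 1.222
v -1.531 1.245 1.884
v -1.835 0.857 1.627
v -2.12 1.104 1.218
v -2.02 2.112 1.523
v -1.559 1.712 2.185
v -1.908 2.079 2.416
v -2.193 2.326 2.007
v -1.628 1.733 1.634
v -3.241 1.188 1.815
v -2.78 0.788 2.477
v -2.607 0.574 1.993
v -2.892 0.821 1.584
v -3.269 1.655 2.116
v -2.808 1.255 2.778
v -2.68 1.796 2.782
v -2.965 2.043 2.373
v -3.172 1.167 2.366
v 0.027 -1.258 -2.485
v 0.596 -1.447 -2.681
v 0.493 -0.802 -1.575
v 0.581 -1.224 -2.785
v 0.481 -1.007 -2.843
v 0.313 -0.828 -2.847
v 0.101 -0.715 -2.795
v -0.122 -0.684 -2.697
v -0.323 -0.741 -2.566
v -0.47 -0.876 -2.423
v -0.541 -1.07 -2.29
v -0.526 -1.292 -2.186
v -0.426 -1.509 -2.128
v -0.258 -1.688 -2.124
v -0.046 -1.802 -2.176
v 0.177 -1.833 -2.274
v 0.378 -1.776 -2.405
v 0.525 -1.64 -2.548
v -3.523 1.047 -2.627
v -3.481 0.674 -1.435
v -4.881 1.875 -2.32
v -4.839 1.502 -1.128
v -2.881 1.998 -2.352
v -2.839 1.625 -1.16
v -4.239 2.826 -2.045
v -4.197 2.453 -0.853
v -0.199 -1.886 -3.928
v -0.257 -2.811 -3.282
v 0.695 -1.682 -3.556
v 0.637 -2.607 -2.91
v 0.363 -2.593 -4.89
v 0.305 -3.518 -4.244
v 1.257 -2.389 -4.518
v 1.199 -3.314 -3.872
f 1 38 17
f 38 12 41
f 17 41 6
f 38 41 17
f 1 17 13
f 17 6 18
f 13 18 2
f 17 18 13
f 1 13 22
f 13 2 23
f 22 23 8
f 13 23 22
f 1 22 34
f 22 8 37
f 34 37 11
f 22 37 34
f 1 34 38
f 34 11 42
f 38 42 12
f 34 42 38
f 2 18 29
f 18 6 32
f 29 32 10
f 18 32 29
f 6 41 19
f 41 12 40
f 19 40 5
f 41 40 19
f 12 42 39
f 42 11 35
f 39 35 3
f 42 35 39
f 11 37 36
f 37 8 24
f 36 24 7
f 37 24 36
f 8 23 28
f 23 2 25
f 28 25 9
f 23 25 28
f 4 30 16
f 30 10 31
f 16 31 5
f 30 31 16
f 4 16 14
f 16 5 15
f 14 15 3
f 16 15 14
f 4 14 21
f 14 3 20
f 21 20 7
f 14 20 21
f 4 21 26
f 21 7 27
f 26 27 9
f 21 27 26
f 4 26 30
f 26 9 33
f 30 33 10
f 26 33 30
f 5 31 19
f 31 10 32
f 19 32 6
f 31 32 19
f 3 15 39
f 15 5 40
f 39 40 12
f 15 40 39
f 7 20 36
f 20 3 35
f 36 35 11
f 20 35 36
f 9 27 28
f 27 7 24
f 28 24 8
f 27 24 28
f 10 33 29
f 33 9 25
f 29 25 2
f 33 25 29
f 44 43 46
f 44 46 45
f 46 43 47
f 46 47 45
f 47 43 48
f 47 48 45
f 48 43 49
f 48 49 45
f 49 43 50
f 49 50 45
f 50 43 51
f 50 51 45
f 51 43 52
f 51 52 45
f 52 43 53
f 52 53 45
f 53 43 54
f 53 54 45
f 54 43 55
f 54 55 45
f 55 43 56
f 55 56 45
f 56 43 57
f 56 57 45
f 57 43 58
f 57 58 45
f 58 43 59
f 58 59 45
f 59 43 60
f 59 60 45
f 60 43 44
f 60 44 45
f 62 64 61
f 65 62 61
f 61 64 63
f 63 65 61
f 62 68 64
f 66 62 65
f 66 68 62
f 64 68 63
f 67 65 63
f 63 68 67
f 67 66 65
f 68 66 67
f 70 72 69
f 73 70 69
f 69 72 71
f 71 73 69
f 70 76 72
f 74 70 73
f 74 76 70
f 72 76 71
f 75 73 71
f 71 76 75
f 75 74 73
f 76 74 75



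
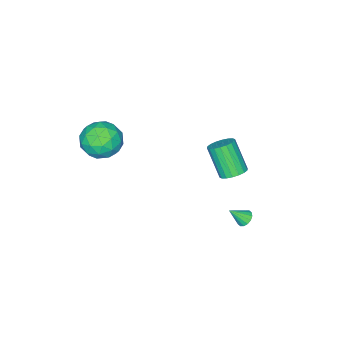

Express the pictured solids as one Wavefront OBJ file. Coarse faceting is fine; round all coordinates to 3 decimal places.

v 2.27 -2.591 2.766
v 2.881 -2.255 3.753
v 3.799 -3.665 2.187
v 4.41 -3.329 3.174
v 3.454 -4.063 3.275
v 2.509 -3.399 3.633
v 4.171 -2.521 2.307
v 3.226 -1.857 2.665
v 4.055 -2.211 3.47
v 3.613 -3.164 4.068
v 3.067 -2.756 1.872
v 2.625 -3.709 2.47
v 2.441 -2.329 3.31
v 4.239 -3.591 2.63
v 3.677 -4.023 2.689
v 4.036 -3.825 3.269
v 2.223 -3.001 3.24
v 2.582 -2.803 3.82
v 2.919 -3.866 3.539
v 4.098 -3.117 2.12
v 4.457 -2.919 2.7
v 2.644 -2.095 2.671
v 3.003 -1.897 3.251
v 3.761 -2.054 2.401
v 3.491 -2.105 3.724
v 4.389 -2.736 3.384
v 4.249 -2.262 2.874
v 3.693 -1.872 3.084
v 3.23 -2.665 4.076
v 4.129 -3.297 3.736
v 3.568 -3.728 3.795
v 3.012 -3.338 4.005
v 3.921 -2.64 3.909
v 2.551 -2.623 2.204
v 3.45 -3.255 1.864
v 3.668 -2.582 1.935
v 3.112 -2.192 2.145
v 2.291 -3.184 2.556
v 3.189 -3.815 2.216
v 2.987 -4.048 2.856
v 2.431 -3.658 3.066
v 2.759 -3.28 2.031
v -1.029 2.187 0.233
v -0.273 2.039 0.248
v -0.516 0.964 1.881
v -1.271 1.113 1.867
v -0.298 2.326 0.433
v -0.541 1.252 2.067
v -0.468 2.586 0.579
v -0.71 1.511 2.212
v -0.748 2.767 0.656
v -0.991 1.692 2.289
v -1.085 2.833 0.65
v -1.327 1.758 2.283
v -1.41 2.771 0.561
v -1.652 1.696 2.194
v -1.659 2.593 0.407
v -1.902 1.519 2.04
v -1.784 2.336 0.219
v -2.027 1.261 1.852
v -1.759 2.048 0.033
v -2.002 0.974 1.667
v -1.59 1.789 -0.112
v -1.832 0.714 1.521
v -1.309 1.608 -0.189
v -1.552 0.533 1.444
v -0.973 1.542 -0.183
v -1.215 0.467 1.45
v -0.648 1.604 -0.094
v -0.89 0.529 1.539
v -0.398 1.781 0.06
v -0.641 0.707 1.693
v 0.282 4.031 -1.389
v 0.606 3.854 -1.754
v 0.918 3.509 -0.571
v 0.708 4.092 -1.681
v 0.696 4.314 -1.529
v 0.572 4.46 -1.34
v 0.372 4.492 -1.164
v 0.147 4.4 -1.048
v -0.042 4.209 -1.023
v -0.143 3.971 -1.096
v -0.131 3.749 -1.248
v -0.008 3.603 -1.437
v 0.193 3.571 -1.614
v 0.418 3.663 -1.73
f 1 38 17
f 38 12 41
f 17 41 6
f 38 41 17
f 1 17 13
f 17 6 18
f 13 18 2
f 17 18 13
f 1 13 22
f 13 2 23
f 22 23 8
f 13 23 22
f 1 22 34
f 22 8 37
f 34 37 11
f 22 37 34
f 1 34 38
f 34 11 42
f 38 42 12
f 34 42 38
f 2 18 29
f 18 6 32
f 29 32 10
f 18 32 29
f 6 41 19
f 41 12 40
f 19 40 5
f 41 40 19
f 12 42 39
f 42 11 35
f 39 35 3
f 42 35 39
f 11 37 36
f 37 8 24
f 36 24 7
f 37 24 36
f 8 23 28
f 23 2 25
f 28 25 9
f 23 25 28
f 4 30 16
f 30 10 31
f 16 31 5
f 30 31 16
f 4 16 14
f 16 5 15
f 14 15 3
f 16 15 14
f 4 14 21
f 14 3 20
f 21 20 7
f 14 20 21
f 4 21 26
f 21 7 27
f 26 27 9
f 21 27 26
f 4 26 30
f 26 9 33
f 30 33 10
f 26 33 30
f 5 31 19
f 31 10 32
f 19 32 6
f 31 32 19
f 3 15 39
f 15 5 40
f 39 40 12
f 15 40 39
f 7 20 36
f 20 3 35
f 36 35 11
f 20 35 36
f 9 27 28
f 27 7 24
f 28 24 8
f 27 24 28
f 10 33 29
f 33 9 25
f 29 25 2
f 33 25 29
f 44 43 47
f 44 47 45
f 45 47 48
f 45 48 46
f 47 43 49
f 47 49 48
f 48 49 50
f 48 50 46
f 49 43 51
f 49 51 50
f 50 51 52
f 50 52 46
f 51 43 53
f 51 53 52
f 52 53 54
f 52 54 46
f 53 43 55
f 53 55 54
f 54 55 56
f 54 56 46
f 55 43 57
f 55 57 56
f 56 57 58
f 56 58 46
f 57 43 59
f 57 59 58
f 58 59 60
f 58 60 46
f 59 43 61
f 59 61 60
f 60 61 62
f 60 62 46
f 61 43 63
f 61 63 62
f 62 63 64
f 62 64 46
f 63 43 65
f 63 65 64
f 64 65 66
f 64 66 46
f 65 43 67
f 65 67 66
f 66 67 68
f 66 68 46
f 67 43 69
f 67 69 68
f 68 69 70
f 68 70 46
f 69 43 71
f 69 71 70
f 70 71 72
f 70 72 46
f 71 43 44
f 71 44 72
f 72 44 45
f 72 45 46
f 74 73 76
f 74 76 75
f 76 73 77
f 76 77 75
f 77 73 78
f 77 78 75
f 78 73 79
f 78 79 75
f 79 73 80
f 79 80 75
f 80 73 81
f 80 81 75
f 81 73 82
f 81 82 75
f 82 73 83
f 82 83 75
f 83 73 84
f 83 84 75
f 84 73 85
f 84 85 75
f 85 73 86
f 85 86 75
f 86 73 74
f 86 74 75



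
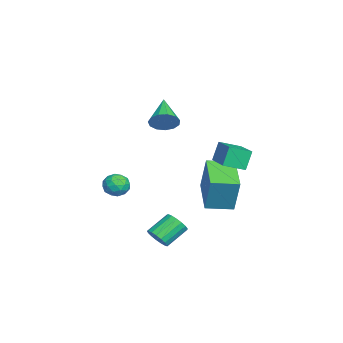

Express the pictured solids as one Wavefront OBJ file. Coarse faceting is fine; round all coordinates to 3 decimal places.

v 0.22 1.873 1.064
v -0.14 2.138 2.068
v -0.013 2.889 0.712
v -0.373 3.154 1.716
v 2.053 2.466 1.564
v 1.693 2.731 2.568
v 1.82 3.482 1.212
v 1.46 3.747 2.216
v 2.325 -0.457 -3.095
v 2.791 -0.455 -2.657
v 2.081 0.398 -1.906
v 1.615 0.397 -2.345
v 2.867 -0.226 -2.845
v 2.157 0.628 -2.095
v 2.819 -0.049 -3.091
v 2.109 0.804 -2.341
v 2.657 0.034 -3.338
v 1.947 0.887 -2.587
v 2.42 0.004 -3.529
v 1.71 0.857 -2.779
v 2.161 -0.131 -3.621
v 1.451 0.722 -2.87
v 1.939 -0.34 -3.592
v 1.229 0.513 -2.842
v 1.806 -0.577 -3.45
v 1.096 0.277 -2.699
v 1.792 -0.785 -3.226
v 1.082 0.068 -2.475
v 1.9 -0.919 -2.973
v 1.19 -0.065 -2.222
v 2.105 -0.946 -2.747
v 1.395 -0.093 -1.996
v 2.361 -0.862 -2.601
v 1.651 -0.008 -1.85
v 2.608 -0.684 -2.569
v 1.898 0.169 -1.818
v -3.366 1.075 -2.309
v -2.931 1.375 -0.422
v -3.642 2.45 -2.463
v -3.206 2.749 -0.576
v -1.294 1.431 -2.844
v -0.858 1.73 -0.957
v -1.569 2.805 -2.998
v -1.134 3.105 -1.111
v -1.964 -2.363 -1.37
v -1.427 -2.131 -1.78
v -1.473 -3.409 -1.32
v -0.936 -3.177 -1.73
v -1.006 -2.933 -1.062
v -1.31 -2.287 -1.093
v -1.59 -3.253 -2.007
v -1.894 -2.607 -2.038
v -1.196 -2.681 -2.175
v -0.835 -2.483 -1.59
v -2.065 -3.057 -1.51
v -1.704 -2.859 -0.925
v -1.739 -2.155 -1.579
v -1.161 -3.385 -1.521
v -1.202 -3.242 -1.128
v -0.887 -3.105 -1.369
v -1.67 -2.247 -1.175
v -1.354 -2.11 -1.417
v -1.106 -2.582 -0.994
v -1.546 -3.43 -1.683
v -1.23 -3.293 -1.925
v -2.013 -2.435 -1.731
v -1.698 -2.298 -1.972
v -1.794 -2.958 -2.106
v -1.288 -2.342 -2.053
v -0.999 -2.956 -2.023
v -1.383 -3.002 -2.186
v -1.562 -2.622 -2.204
v -1.075 -2.225 -1.709
v -0.786 -2.84 -1.68
v -0.827 -2.697 -1.287
v -1.006 -2.317 -1.305
v -0.939 -2.549 -1.941
v -2.114 -2.7 -1.42
v -1.825 -3.315 -1.391
v -1.894 -3.223 -1.795
v -2.073 -2.843 -1.813
v -1.901 -2.584 -1.077
v -1.612 -3.198 -1.047
v -1.338 -2.918 -0.896
v -1.517 -2.538 -0.914
v -1.961 -2.991 -1.159
v 0.058 -0.349 3.318
v 0.409 -0.579 3.927
v -1.478 -0.511 4.142
v 0.381 -0.164 3.957
v 0.251 0.192 3.783
v 0.059 0.376 3.462
v -0.133 0.33 3.095
v -0.265 0.068 2.799
v -0.294 -0.327 2.667
v -0.212 -0.729 2.742
v -0.044 -1.01 3
v 0.156 -1.082 3.359
v 0.325 -0.921 3.704
f 2 4 1
f 5 2 1
f 1 4 3
f 3 5 1
f 2 8 4
f 6 2 5
f 6 8 2
f 4 8 3
f 7 5 3
f 3 8 7
f 7 6 5
f 8 6 7
f 10 9 13
f 10 13 11
f 11 13 14
f 11 14 12
f 13 9 15
f 13 15 14
f 14 15 16
f 14 16 12
f 15 9 17
f 15 17 16
f 16 17 18
f 16 18 12
f 17 9 19
f 17 19 18
f 18 19 20
f 18 20 12
f 19 9 21
f 19 21 20
f 20 21 22
f 20 22 12
f 21 9 23
f 21 23 22
f 22 23 24
f 22 24 12
f 23 9 25
f 23 25 24
f 24 25 26
f 24 26 12
f 25 9 27
f 25 27 26
f 26 27 28
f 26 28 12
f 27 9 29
f 27 29 28
f 28 29 30
f 28 30 12
f 29 9 31
f 29 31 30
f 30 31 32
f 30 32 12
f 31 9 33
f 31 33 32
f 32 33 34
f 32 34 12
f 33 9 35
f 33 35 34
f 34 35 36
f 34 36 12
f 35 9 10
f 35 10 36
f 36 10 11
f 36 11 12
f 38 40 37
f 41 38 37
f 37 40 39
f 39 41 37
f 38 44 40
f 42 38 41
f 42 44 38
f 40 44 39
f 43 41 39
f 39 44 43
f 43 42 41
f 44 42 43
f 45 82 61
f 82 56 85
f 61 85 50
f 82 85 61
f 45 61 57
f 61 50 62
f 57 62 46
f 61 62 57
f 45 57 66
f 57 46 67
f 66 67 52
f 57 67 66
f 45 66 78
f 66 52 81
f 78 81 55
f 66 81 78
f 45 78 82
f 78 55 86
f 82 86 56
f 78 86 82
f 46 62 73
f 62 50 76
f 73 76 54
f 62 76 73
f 50 85 63
f 85 56 84
f 63 84 49
f 85 84 63
f 56 86 83
f 86 55 79
f 83 79 47
f 86 79 83
f 55 81 80
f 81 52 68
f 80 68 51
f 81 68 80
f 52 67 72
f 67 46 69
f 72 69 53
f 67 69 72
f 48 74 60
f 74 54 75
f 60 75 49
f 74 75 60
f 48 60 58
f 60 49 59
f 58 59 47
f 60 59 58
f 48 58 65
f 58 47 64
f 65 64 51
f 58 64 65
f 48 65 70
f 65 51 71
f 70 71 53
f 65 71 70
f 48 70 74
f 70 53 77
f 74 77 54
f 70 77 74
f 49 75 63
f 75 54 76
f 63 76 50
f 75 76 63
f 47 59 83
f 59 49 84
f 83 84 56
f 59 84 83
f 51 64 80
f 64 47 79
f 80 79 55
f 64 79 80
f 53 71 72
f 71 51 68
f 72 68 52
f 71 68 72
f 54 77 73
f 77 53 69
f 73 69 46
f 77 69 73
f 88 87 90
f 88 90 89
f 90 87 91
f 90 91 89
f 91 87 92
f 91 92 89
f 92 87 93
f 92 93 89
f 93 87 94
f 93 94 89
f 94 87 95
f 94 95 89
f 95 87 96
f 95 96 89
f 96 87 97
f 96 97 89
f 97 87 98
f 97 98 89
f 98 87 99
f 98 99 89
f 99 87 88
f 99 88 89



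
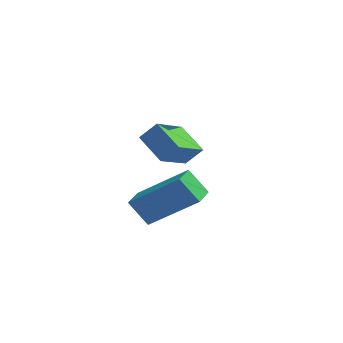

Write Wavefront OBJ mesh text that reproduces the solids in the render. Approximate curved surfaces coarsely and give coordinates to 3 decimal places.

v -1.107 -3.717 -4.724
v -1.756 -3.621 -3.917
v -1.062 -2.89 -4.787
v -1.711 -2.794 -3.98
v 0.491 -3.706 -3.44
v -0.158 -3.61 -2.633
v 0.536 -2.879 -3.503
v -0.113 -2.783 -2.696
v -1.603 -0.696 -3.728
v -2.498 -0.067 -3.143
v -1.174 0.673 -4.543
v -2.069 1.301 -3.959
v -1.071 -0.501 -3.121
v -1.966 0.127 -2.537
v -0.642 0.867 -3.937
v -1.537 1.496 -3.352
f 2 4 1
f 5 2 1
f 1 4 3
f 3 5 1
f 2 8 4
f 6 2 5
f 6 8 2
f 4 8 3
f 7 5 3
f 3 8 7
f 7 6 5
f 8 6 7
f 10 12 9
f 13 10 9
f 9 12 11
f 11 13 9
f 10 16 12
f 14 10 13
f 14 16 10
f 12 16 11
f 15 13 11
f 11 16 15
f 15 14 13
f 16 14 15



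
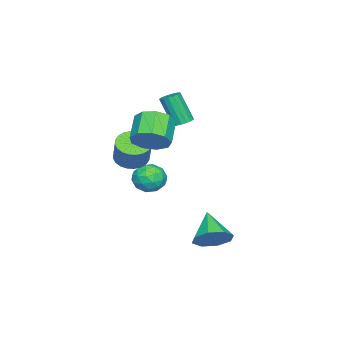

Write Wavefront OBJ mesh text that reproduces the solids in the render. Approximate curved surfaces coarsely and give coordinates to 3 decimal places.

v 2.738 2.932 -3.418
v 3.43 2.963 -2.616
v 1.482 2.088 -2.302
v 2.96 3.623 -2.645
v 2.359 3.879 -3.127
v 1.98 3.58 -3.779
v 2.045 2.902 -4.22
v 2.515 2.242 -4.191
v 3.116 1.986 -3.709
v 3.495 2.285 -3.057
v -3.105 -1.216 1.466
v -2.693 -0.841 1.663
v -2.784 -1.65 3.391
v -3.195 -2.024 3.194
v -2.936 -0.707 1.713
v -3.027 -1.516 3.441
v -3.218 -0.689 1.706
v -3.309 -1.498 3.434
v -3.474 -0.792 1.645
v -3.565 -1.6 3.373
v -3.645 -0.992 1.542
v -3.736 -1.8 3.27
v -3.692 -1.243 1.422
v -3.783 -2.051 3.15
v -3.605 -1.488 1.312
v -3.696 -2.296 3.04
v -3.403 -1.67 1.238
v -3.494 -2.479 2.966
v -3.133 -1.749 1.215
v -3.224 -2.557 2.943
v -2.856 -1.705 1.25
v -2.947 -2.514 2.978
v -2.636 -1.549 1.334
v -2.727 -2.358 3.062
v -2.524 -1.317 1.449
v -2.615 -2.126 3.177
v -2.544 -1.062 1.568
v -2.635 -1.87 3.296
v 0.577 -1.386 1.598
v 1.134 -1.058 2.463
v -0.14 -1.386 3.408
v -0.697 -1.714 2.542
v 0.769 -0.489 2.167
v -0.506 -0.816 3.112
v 0.314 -0.339 1.604
v -0.961 -0.666 2.549
v -0.018 -0.68 1.039
v -1.293 -1.007 1.984
v -0.071 -1.351 0.735
v -1.346 -1.678 1.68
v 0.179 -2.039 0.834
v -1.096 -2.366 1.779
v 0.616 -2.421 1.291
v -0.659 -2.748 2.236
v 1.034 -2.32 1.891
v -0.24 -2.647 2.836
v 1.239 -1.782 2.354
v -0.035 -2.109 3.299
v -3.881 -2.99 -2.567
v -3.079 -2.394 -2.429
v -3.021 -3.906 -3.611
v -2.219 -3.31 -3.473
v -2.539 -3.907 -2.724
v -3.07 -3.341 -2.079
v -3.03 -2.959 -3.961
v -3.561 -2.393 -3.316
v -2.553 -2.375 -3.291
v -2.249 -2.96 -2.526
v -3.851 -3.34 -3.514
v -3.547 -3.925 -2.749
v -3.555 -2.612 -2.407
v -2.545 -3.688 -3.633
v -2.733 -4.039 -3.193
v -2.261 -3.689 -3.112
v -3.55 -3.168 -2.201
v -3.079 -2.818 -2.12
v -2.761 -3.707 -2.293
v -3.021 -3.482 -3.92
v -2.55 -3.132 -3.839
v -3.839 -2.611 -2.928
v -3.367 -2.261 -2.847
v -3.339 -2.593 -3.747
v -2.774 -2.25 -2.832
v -2.269 -2.788 -3.445
v -2.746 -2.582 -3.732
v -3.058 -2.25 -3.353
v -2.596 -2.594 -2.383
v -2.09 -3.132 -2.996
v -2.278 -3.483 -2.556
v -2.591 -3.15 -2.177
v -2.287 -2.583 -2.889
v -4.01 -3.168 -3.044
v -3.504 -3.706 -3.657
v -3.509 -3.15 -3.863
v -3.822 -2.817 -3.484
v -3.831 -3.512 -2.595
v -3.326 -4.05 -3.208
v -3.042 -4.05 -2.687
v -3.354 -3.718 -2.308
v -3.813 -3.717 -3.151
v -1.99 -3.69 -1.074
v -1.122 -3.903 -1.424
v -0.442 -3.443 -0.016
v -1.31 -3.23 0.334
v -1.155 -3.544 -1.525
v -0.475 -3.084 -0.117
v -1.316 -3.207 -1.558
v -0.635 -2.747 -0.15
v -1.579 -2.944 -1.517
v -0.899 -2.484 -0.109
v -1.905 -2.794 -1.408
v -1.224 -2.334 -0
v -2.243 -2.781 -1.249
v -1.563 -2.321 0.159
v -2.544 -2.906 -1.063
v -1.863 -2.446 0.345
v -2.76 -3.15 -0.879
v -2.079 -2.69 0.529
v -2.858 -3.477 -0.724
v -2.178 -3.017 0.684
v -2.825 -3.836 -0.623
v -2.145 -3.376 0.785
v -2.665 -4.173 -0.59
v -1.984 -3.713 0.818
v -2.401 -4.436 -0.631
v -1.721 -3.976 0.777
v -2.076 -4.586 -0.74
v -1.395 -4.126 0.668
v -1.737 -4.599 -0.899
v -1.057 -4.139 0.509
v -1.437 -4.474 -1.085
v -0.756 -4.014 0.323
v -1.221 -4.23 -1.269
v -0.54 -3.77 0.139
f 2 1 4
f 2 4 3
f 4 1 5
f 4 5 3
f 5 1 6
f 5 6 3
f 6 1 7
f 6 7 3
f 7 1 8
f 7 8 3
f 8 1 9
f 8 9 3
f 9 1 10
f 9 10 3
f 10 1 2
f 10 2 3
f 12 11 15
f 12 15 13
f 13 15 16
f 13 16 14
f 15 11 17
f 15 17 16
f 16 17 18
f 16 18 14
f 17 11 19
f 17 19 18
f 18 19 20
f 18 20 14
f 19 11 21
f 19 21 20
f 20 21 22
f 20 22 14
f 21 11 23
f 21 23 22
f 22 23 24
f 22 24 14
f 23 11 25
f 23 25 24
f 24 25 26
f 24 26 14
f 25 11 27
f 25 27 26
f 26 27 28
f 26 28 14
f 27 11 29
f 27 29 28
f 28 29 30
f 28 30 14
f 29 11 31
f 29 31 30
f 30 31 32
f 30 32 14
f 31 11 33
f 31 33 32
f 32 33 34
f 32 34 14
f 33 11 35
f 33 35 34
f 34 35 36
f 34 36 14
f 35 11 37
f 35 37 36
f 36 37 38
f 36 38 14
f 37 11 12
f 37 12 38
f 38 12 13
f 38 13 14
f 40 39 43
f 40 43 41
f 41 43 44
f 41 44 42
f 43 39 45
f 43 45 44
f 44 45 46
f 44 46 42
f 45 39 47
f 45 47 46
f 46 47 48
f 46 48 42
f 47 39 49
f 47 49 48
f 48 49 50
f 48 50 42
f 49 39 51
f 49 51 50
f 50 51 52
f 50 52 42
f 51 39 53
f 51 53 52
f 52 53 54
f 52 54 42
f 53 39 55
f 53 55 54
f 54 55 56
f 54 56 42
f 55 39 57
f 55 57 56
f 56 57 58
f 56 58 42
f 57 39 40
f 57 40 58
f 58 40 41
f 58 41 42
f 59 96 75
f 96 70 99
f 75 99 64
f 96 99 75
f 59 75 71
f 75 64 76
f 71 76 60
f 75 76 71
f 59 71 80
f 71 60 81
f 80 81 66
f 71 81 80
f 59 80 92
f 80 66 95
f 92 95 69
f 80 95 92
f 59 92 96
f 92 69 100
f 96 100 70
f 92 100 96
f 60 76 87
f 76 64 90
f 87 90 68
f 76 90 87
f 64 99 77
f 99 70 98
f 77 98 63
f 99 98 77
f 70 100 97
f 100 69 93
f 97 93 61
f 100 93 97
f 69 95 94
f 95 66 82
f 94 82 65
f 95 82 94
f 66 81 86
f 81 60 83
f 86 83 67
f 81 83 86
f 62 88 74
f 88 68 89
f 74 89 63
f 88 89 74
f 62 74 72
f 74 63 73
f 72 73 61
f 74 73 72
f 62 72 79
f 72 61 78
f 79 78 65
f 72 78 79
f 62 79 84
f 79 65 85
f 84 85 67
f 79 85 84
f 62 84 88
f 84 67 91
f 88 91 68
f 84 91 88
f 63 89 77
f 89 68 90
f 77 90 64
f 89 90 77
f 61 73 97
f 73 63 98
f 97 98 70
f 73 98 97
f 65 78 94
f 78 61 93
f 94 93 69
f 78 93 94
f 67 85 86
f 85 65 82
f 86 82 66
f 85 82 86
f 68 91 87
f 91 67 83
f 87 83 60
f 91 83 87
f 102 101 105
f 102 105 103
f 103 105 106
f 103 106 104
f 105 101 107
f 105 107 106
f 106 107 108
f 106 108 104
f 107 101 109
f 107 109 108
f 108 109 110
f 108 110 104
f 109 101 111
f 109 111 110
f 110 111 112
f 110 112 104
f 111 101 113
f 111 113 112
f 112 113 114
f 112 114 104
f 113 101 115
f 113 115 114
f 114 115 116
f 114 116 104
f 115 101 117
f 115 117 116
f 116 117 118
f 116 118 104
f 117 101 119
f 117 119 118
f 118 119 120
f 118 120 104
f 119 101 121
f 119 121 120
f 120 121 122
f 120 122 104
f 121 101 123
f 121 123 122
f 122 123 124
f 122 124 104
f 123 101 125
f 123 125 124
f 124 125 126
f 124 126 104
f 125 101 127
f 125 127 126
f 126 127 128
f 126 128 104
f 127 101 129
f 127 129 128
f 128 129 130
f 128 130 104
f 129 101 131
f 129 131 130
f 130 131 132
f 130 132 104
f 131 101 133
f 131 133 132
f 132 133 134
f 132 134 104
f 133 101 102
f 133 102 134
f 134 102 103
f 134 103 104



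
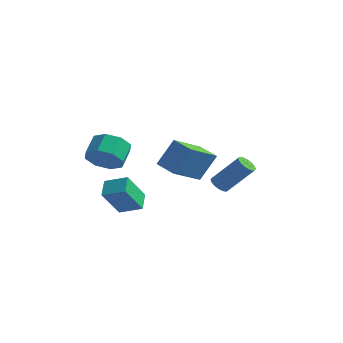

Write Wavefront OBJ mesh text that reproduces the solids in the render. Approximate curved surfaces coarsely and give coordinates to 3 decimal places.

v -1.374 -2.59 -2.671
v -1.553 -3.659 -1.222
v -1.814 -1.815 -2.154
v -1.993 -2.885 -0.705
v -0.287 -2.235 -2.275
v -0.466 -3.305 -0.826
v -0.727 -1.461 -1.758
v -0.906 -2.53 -0.309
v 2.826 -2.08 0.299
v 2.626 -3.822 1.219
v 1.721 -1.824 0.542
v 1.521 -3.566 1.462
v 3.279 -1.414 1.658
v 3.079 -3.156 2.578
v 2.174 -1.158 1.901
v 1.974 -2.9 2.821
v 1.007 2.099 -1.892
v 1.34 2.349 -2.252
v 2.525 2.91 -0.769
v 2.193 2.661 -0.408
v 1.151 2.548 -2.176
v 2.336 3.109 -0.693
v 0.923 2.626 -2.024
v 2.109 3.188 -0.541
v 0.718 2.564 -1.836
v 1.904 3.125 -0.353
v 0.591 2.377 -1.664
v 1.776 2.938 -0.181
v 0.575 2.115 -1.552
v 1.76 2.677 -0.069
v 0.675 1.85 -1.531
v 1.86 2.411 -0.048
v 0.864 1.651 -1.607
v 2.049 2.212 -0.124
v 1.091 1.572 -1.759
v 2.277 2.134 -0.276
v 1.296 1.635 -1.947
v 2.482 2.196 -0.464
v 1.424 1.822 -2.119
v 2.609 2.383 -0.636
v 1.44 2.083 -2.231
v 2.625 2.645 -0.748
v -1.111 -4 1.232
v -0.178 -3.783 1.293
v -0.436 -2.864 1.97
v -1.369 -3.08 1.908
v -0.506 -3.455 0.723
v -0.763 -2.536 1.399
v -1.188 -3.447 0.451
v -1.446 -2.527 1.127
v -1.825 -3.762 0.636
v -2.083 -2.842 1.313
v -2.044 -4.216 1.17
v -2.302 -3.297 1.847
v -1.717 -4.544 1.741
v -1.974 -3.625 2.417
v -1.034 -4.553 2.013
v -1.292 -3.633 2.689
v -0.397 -4.238 1.827
v -0.655 -3.318 2.504
f 2 4 1
f 5 2 1
f 1 4 3
f 3 5 1
f 2 8 4
f 6 2 5
f 6 8 2
f 4 8 3
f 7 5 3
f 3 8 7
f 7 6 5
f 8 6 7
f 10 12 9
f 13 10 9
f 9 12 11
f 11 13 9
f 10 16 12
f 14 10 13
f 14 16 10
f 12 16 11
f 15 13 11
f 11 16 15
f 15 14 13
f 16 14 15
f 18 17 21
f 18 21 19
f 19 21 22
f 19 22 20
f 21 17 23
f 21 23 22
f 22 23 24
f 22 24 20
f 23 17 25
f 23 25 24
f 24 25 26
f 24 26 20
f 25 17 27
f 25 27 26
f 26 27 28
f 26 28 20
f 27 17 29
f 27 29 28
f 28 29 30
f 28 30 20
f 29 17 31
f 29 31 30
f 30 31 32
f 30 32 20
f 31 17 33
f 31 33 32
f 32 33 34
f 32 34 20
f 33 17 35
f 33 35 34
f 34 35 36
f 34 36 20
f 35 17 37
f 35 37 36
f 36 37 38
f 36 38 20
f 37 17 39
f 37 39 38
f 38 39 40
f 38 40 20
f 39 17 41
f 39 41 40
f 40 41 42
f 40 42 20
f 41 17 18
f 41 18 42
f 42 18 19
f 42 19 20
f 44 43 47
f 44 47 45
f 45 47 48
f 45 48 46
f 47 43 49
f 47 49 48
f 48 49 50
f 48 50 46
f 49 43 51
f 49 51 50
f 50 51 52
f 50 52 46
f 51 43 53
f 51 53 52
f 52 53 54
f 52 54 46
f 53 43 55
f 53 55 54
f 54 55 56
f 54 56 46
f 55 43 57
f 55 57 56
f 56 57 58
f 56 58 46
f 57 43 59
f 57 59 58
f 58 59 60
f 58 60 46
f 59 43 44
f 59 44 60
f 60 44 45
f 60 45 46



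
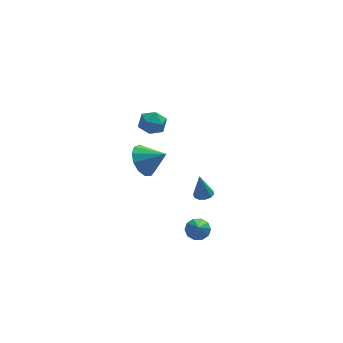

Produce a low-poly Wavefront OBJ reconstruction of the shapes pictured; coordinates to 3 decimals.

v 1.617 -3.039 -0.853
v 2.178 -2.816 -0.588
v 1.503 -3.901 0.113
v 1.87 -2.599 -0.431
v 1.465 -2.551 -0.435
v 1.118 -2.689 -0.599
v 0.961 -2.96 -0.86
v 1.055 -3.262 -1.118
v 1.363 -3.478 -1.275
v 1.768 -3.527 -1.271
v 2.115 -3.389 -1.107
v 2.272 -3.117 -0.846
v -0.296 2.757 3.215
v 0.319 2.855 3.765
v -0.119 1.425 3.255
v 0.496 1.523 3.805
v -0.288 1.685 4.026
v -0.398 2.508 4.001
v 0.598 1.772 3.019
v 0.488 2.595 2.994
v 0.871 2.247 3.643
v 0.324 2.193 4.266
v -0.124 2.087 2.754
v -0.671 2.033 3.377
v -0.164 3.705 -0.867
v 0.395 4.564 -1.138
v 0.984 3.215 -0.053
v 0.101 4.706 -0.638
v -0.277 4.53 -0.21
v -0.619 4.092 0.009
v -0.817 3.531 -0.05
v -0.807 3.026 -0.368
v -0.593 2.736 -0.844
v -0.243 2.754 -1.328
v 0.132 3.074 -1.665
v 0.413 3.594 -1.749
v 0.511 4.15 -1.552
v 2.415 -0.136 -0.691
v 2.934 0.034 -0.624
v 2.205 -0.044 0.711
v 2.738 0.308 -0.672
v 2.419 0.413 -0.726
v 2.099 0.307 -0.767
v 1.899 0.033 -0.779
v 1.896 -0.306 -0.757
v 2.091 -0.581 -0.71
v 2.41 -0.685 -0.655
v 2.731 -0.58 -0.614
v 2.931 -0.305 -0.602
f 2 1 4
f 2 4 3
f 4 1 5
f 4 5 3
f 5 1 6
f 5 6 3
f 6 1 7
f 6 7 3
f 7 1 8
f 7 8 3
f 8 1 9
f 8 9 3
f 9 1 10
f 9 10 3
f 10 1 11
f 10 11 3
f 11 1 12
f 11 12 3
f 12 1 2
f 12 2 3
f 13 24 18
f 13 18 14
f 13 14 20
f 13 20 23
f 13 23 24
f 14 18 22
f 18 24 17
f 24 23 15
f 23 20 19
f 20 14 21
f 16 22 17
f 16 17 15
f 16 15 19
f 16 19 21
f 16 21 22
f 17 22 18
f 15 17 24
f 19 15 23
f 21 19 20
f 22 21 14
f 26 25 28
f 26 28 27
f 28 25 29
f 28 29 27
f 29 25 30
f 29 30 27
f 30 25 31
f 30 31 27
f 31 25 32
f 31 32 27
f 32 25 33
f 32 33 27
f 33 25 34
f 33 34 27
f 34 25 35
f 34 35 27
f 35 25 36
f 35 36 27
f 36 25 37
f 36 37 27
f 37 25 26
f 37 26 27
f 39 38 41
f 39 41 40
f 41 38 42
f 41 42 40
f 42 38 43
f 42 43 40
f 43 38 44
f 43 44 40
f 44 38 45
f 44 45 40
f 45 38 46
f 45 46 40
f 46 38 47
f 46 47 40
f 47 38 48
f 47 48 40
f 48 38 49
f 48 49 40
f 49 38 39
f 49 39 40



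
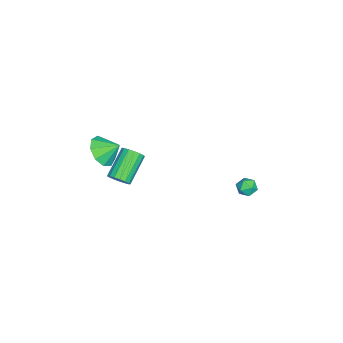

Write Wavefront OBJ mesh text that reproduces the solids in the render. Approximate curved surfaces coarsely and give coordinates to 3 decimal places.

v 2.693 -4.297 1.094
v 3.111 -3.73 0.328
v 2.707 -3.343 1.806
v 2.401 -3.697 0.296
v 1.828 -3.944 0.638
v 1.66 -4.356 1.193
v 1.976 -4.741 1.702
v 2.627 -4.917 1.926
v 3.31 -4.803 1.761
v 3.704 -4.452 1.284
v 3.625 -4.029 0.718
v 2.388 -3.532 -1.555
v 2.776 -3.664 -1
v 1.26 -3.201 0.17
v 0.872 -3.068 -0.385
v 2.829 -3.344 -1.058
v 1.312 -2.88 0.111
v 2.781 -3.066 -1.23
v 1.264 -2.603 -0.061
v 2.643 -2.895 -1.477
v 1.126 -2.432 -0.307
v 2.446 -2.87 -1.741
v 0.93 -2.407 -0.572
v 2.237 -2.996 -1.963
v 0.721 -2.533 -0.794
v 2.062 -3.245 -2.091
v 0.546 -2.782 -0.922
v 1.962 -3.56 -2.096
v 0.445 -3.097 -0.927
v 1.959 -3.868 -1.978
v 0.443 -3.405 -0.808
v 2.055 -4.099 -1.762
v 0.539 -3.636 -0.593
v 2.227 -4.2 -1.499
v 0.711 -3.737 -0.329
v 2.436 -4.148 -1.248
v 0.92 -3.685 -0.079
v 2.634 -3.955 -1.068
v 1.118 -3.492 0.101
v 2.047 3.831 -0.439
v 2.298 4.068 -0.979
v 2.302 2.872 -0.741
v 2.553 3.109 -1.281
v 2.839 3.222 -0.719
v 2.681 3.815 -0.531
v 1.919 3.125 -1.189
v 1.761 3.718 -1.001
v 2.219 3.632 -1.442
v 2.788 3.692 -1.152
v 1.812 3.248 -0.568
v 2.381 3.308 -0.278
f 2 1 4
f 2 4 3
f 4 1 5
f 4 5 3
f 5 1 6
f 5 6 3
f 6 1 7
f 6 7 3
f 7 1 8
f 7 8 3
f 8 1 9
f 8 9 3
f 9 1 10
f 9 10 3
f 10 1 11
f 10 11 3
f 11 1 2
f 11 2 3
f 13 12 16
f 13 16 14
f 14 16 17
f 14 17 15
f 16 12 18
f 16 18 17
f 17 18 19
f 17 19 15
f 18 12 20
f 18 20 19
f 19 20 21
f 19 21 15
f 20 12 22
f 20 22 21
f 21 22 23
f 21 23 15
f 22 12 24
f 22 24 23
f 23 24 25
f 23 25 15
f 24 12 26
f 24 26 25
f 25 26 27
f 25 27 15
f 26 12 28
f 26 28 27
f 27 28 29
f 27 29 15
f 28 12 30
f 28 30 29
f 29 30 31
f 29 31 15
f 30 12 32
f 30 32 31
f 31 32 33
f 31 33 15
f 32 12 34
f 32 34 33
f 33 34 35
f 33 35 15
f 34 12 36
f 34 36 35
f 35 36 37
f 35 37 15
f 36 12 38
f 36 38 37
f 37 38 39
f 37 39 15
f 38 12 13
f 38 13 39
f 39 13 14
f 39 14 15
f 40 51 45
f 40 45 41
f 40 41 47
f 40 47 50
f 40 50 51
f 41 45 49
f 45 51 44
f 51 50 42
f 50 47 46
f 47 41 48
f 43 49 44
f 43 44 42
f 43 42 46
f 43 46 48
f 43 48 49
f 44 49 45
f 42 44 51
f 46 42 50
f 48 46 47
f 49 48 41



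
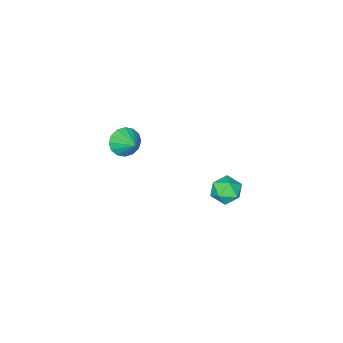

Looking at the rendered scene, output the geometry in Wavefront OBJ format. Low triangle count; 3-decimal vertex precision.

v -1.547 3.327 1.018
v -1.075 3.629 1.603
v -1.265 2.111 1.417
v -0.793 2.413 2.002
v -1.596 2.509 2.04
v -1.771 3.26 1.793
v -0.569 2.48 1.227
v -0.744 3.231 0.98
v -0.471 3.105 1.732
v -1.106 3.123 2.234
v -1.234 2.617 0.786
v -1.869 2.635 1.288
v -1.083 -3.572 0.661
v -0.289 -3.692 0.496
v -0.797 -2.548 1.299
v -0.433 -3.452 0.176
v -0.75 -3.244 -0.013
v -1.157 -3.124 -0.023
v -1.545 -3.124 0.151
v -1.808 -3.244 0.461
v -1.878 -3.452 0.825
v -1.734 -3.691 1.145
v -1.417 -3.899 1.335
v -1.01 -4.019 1.344
v -0.622 -4.019 1.17
v -0.359 -3.899 0.86
f 1 12 6
f 1 6 2
f 1 2 8
f 1 8 11
f 1 11 12
f 2 6 10
f 6 12 5
f 12 11 3
f 11 8 7
f 8 2 9
f 4 10 5
f 4 5 3
f 4 3 7
f 4 7 9
f 4 9 10
f 5 10 6
f 3 5 12
f 7 3 11
f 9 7 8
f 10 9 2
f 14 13 16
f 14 16 15
f 16 13 17
f 16 17 15
f 17 13 18
f 17 18 15
f 18 13 19
f 18 19 15
f 19 13 20
f 19 20 15
f 20 13 21
f 20 21 15
f 21 13 22
f 21 22 15
f 22 13 23
f 22 23 15
f 23 13 24
f 23 24 15
f 24 13 25
f 24 25 15
f 25 13 26
f 25 26 15
f 26 13 14
f 26 14 15

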